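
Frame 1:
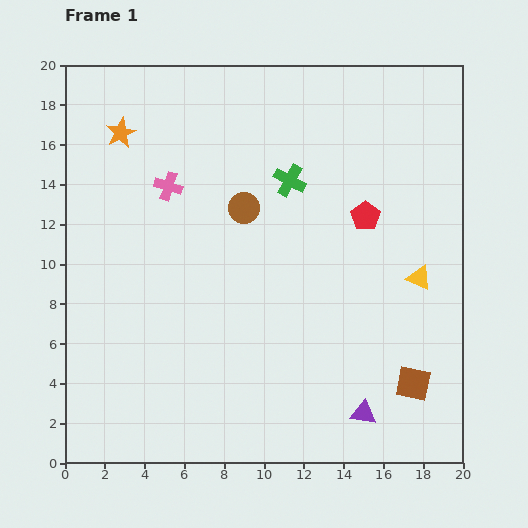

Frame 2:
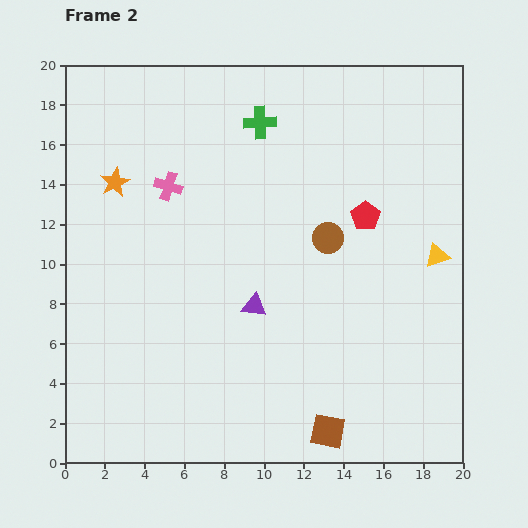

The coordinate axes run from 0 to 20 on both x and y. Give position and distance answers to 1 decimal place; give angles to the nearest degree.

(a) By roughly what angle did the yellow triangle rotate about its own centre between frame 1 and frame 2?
44° counter-clockwise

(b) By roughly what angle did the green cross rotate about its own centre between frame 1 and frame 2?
32° counter-clockwise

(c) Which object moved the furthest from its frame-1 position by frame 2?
the purple triangle

(moved 7.7; next 4.9)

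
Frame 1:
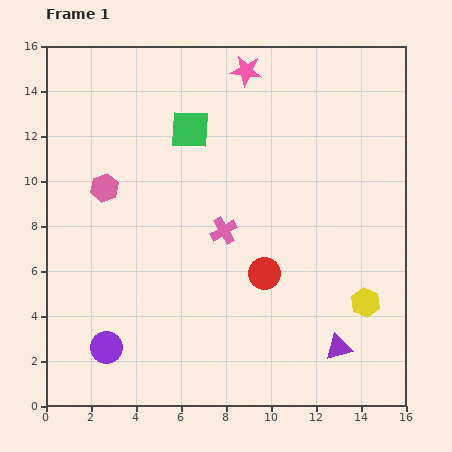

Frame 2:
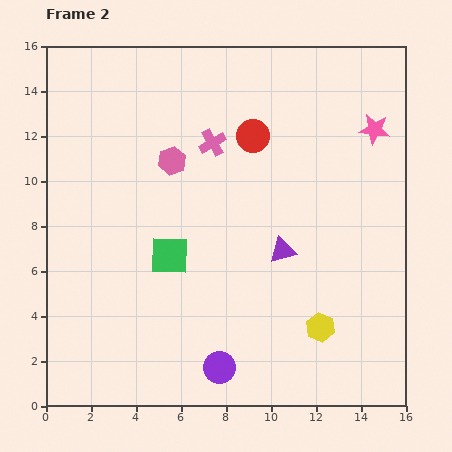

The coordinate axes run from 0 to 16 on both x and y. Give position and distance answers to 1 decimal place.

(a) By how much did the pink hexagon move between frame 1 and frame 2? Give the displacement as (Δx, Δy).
(3.0, 1.2)

The pink hexagon was at (2.6, 9.7) in frame 1 and (5.6, 10.9) in frame 2.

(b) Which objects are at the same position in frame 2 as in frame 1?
none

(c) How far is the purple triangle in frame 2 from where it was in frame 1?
5.0

The purple triangle moved from (13.0, 2.6) to (10.5, 6.9), a distance of √(2.5² + 4.3²) ≈ 5.0.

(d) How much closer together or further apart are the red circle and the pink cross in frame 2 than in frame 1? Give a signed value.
-0.8

Distance in frame 1: 2.6. Distance in frame 2: 1.8.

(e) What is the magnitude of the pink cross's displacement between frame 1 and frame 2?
3.9

The pink cross moved from (7.9, 7.8) to (7.4, 11.7), a distance of √(0.5² + 3.9²) ≈ 3.9.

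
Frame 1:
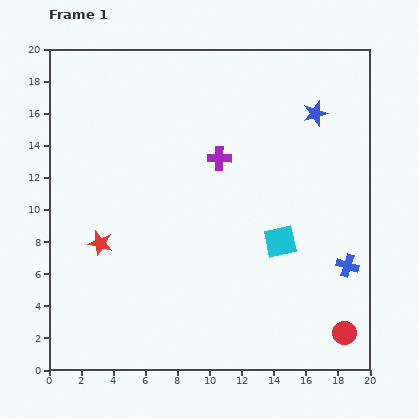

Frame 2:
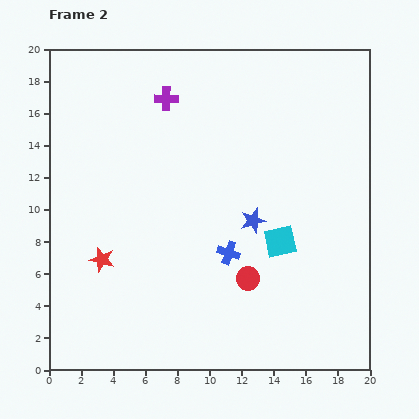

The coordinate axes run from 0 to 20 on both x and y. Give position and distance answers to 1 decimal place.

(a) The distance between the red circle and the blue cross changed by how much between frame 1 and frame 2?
-2.2

Distance in frame 1: 4.2. Distance in frame 2: 2.0.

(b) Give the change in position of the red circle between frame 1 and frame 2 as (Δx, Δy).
(-6.0, 3.4)

The red circle was at (18.4, 2.3) in frame 1 and (12.4, 5.7) in frame 2.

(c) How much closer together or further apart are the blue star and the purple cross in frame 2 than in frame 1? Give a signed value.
+2.7

Distance in frame 1: 6.6. Distance in frame 2: 9.3.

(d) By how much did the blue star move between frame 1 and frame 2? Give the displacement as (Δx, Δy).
(-3.9, -6.7)

The blue star was at (16.6, 16.0) in frame 1 and (12.7, 9.3) in frame 2.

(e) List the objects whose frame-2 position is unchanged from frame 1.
the cyan square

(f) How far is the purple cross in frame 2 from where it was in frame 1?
5.0

The purple cross moved from (10.6, 13.2) to (7.3, 16.9), a distance of √(3.3² + 3.7²) ≈ 5.0.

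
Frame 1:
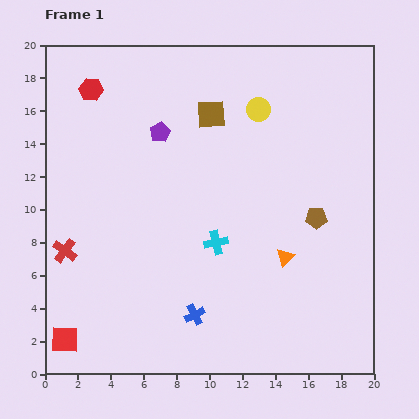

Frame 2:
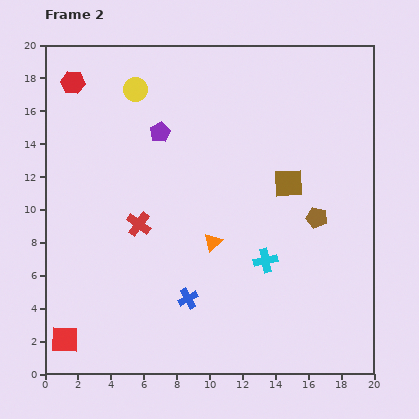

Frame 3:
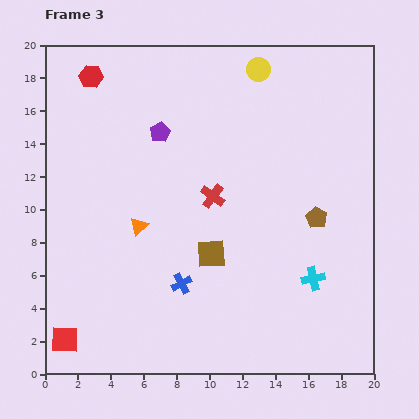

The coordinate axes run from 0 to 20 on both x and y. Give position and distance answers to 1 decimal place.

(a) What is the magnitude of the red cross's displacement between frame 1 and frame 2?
4.8

The red cross moved from (1.2, 7.5) to (5.7, 9.1), a distance of √(4.5² + 1.6²) ≈ 4.8.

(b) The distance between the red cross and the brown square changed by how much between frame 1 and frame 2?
-2.8

Distance in frame 1: 12.2. Distance in frame 2: 9.4.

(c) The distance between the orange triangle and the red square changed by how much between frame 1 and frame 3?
-6.1

Distance in frame 1: 14.3. Distance in frame 3: 8.2.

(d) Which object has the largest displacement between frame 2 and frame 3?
the yellow circle

(moved 7.6; next 6.4)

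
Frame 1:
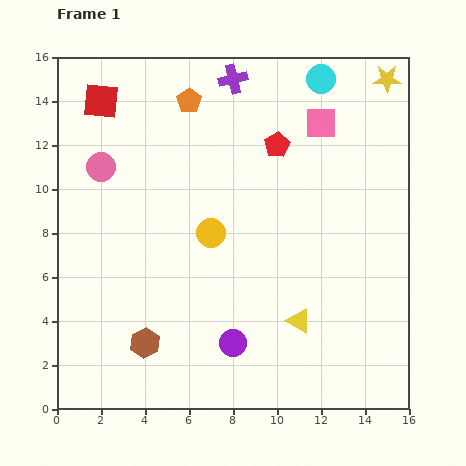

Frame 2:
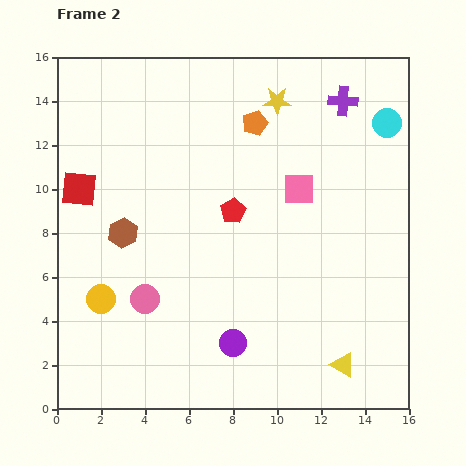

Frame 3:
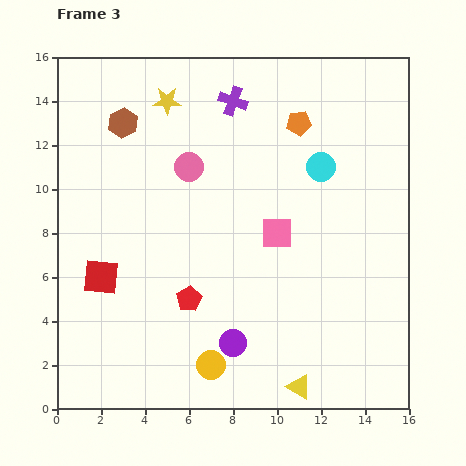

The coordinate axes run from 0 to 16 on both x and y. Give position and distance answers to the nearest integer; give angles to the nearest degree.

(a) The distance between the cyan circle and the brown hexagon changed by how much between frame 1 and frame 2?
-1

Distance in frame 1: 14. Distance in frame 2: 13.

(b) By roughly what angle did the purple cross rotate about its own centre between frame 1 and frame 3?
33° clockwise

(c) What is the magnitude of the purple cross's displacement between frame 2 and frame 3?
5

The purple cross moved from (13, 14) to (8, 14), a distance of √(5² + 0²) ≈ 5.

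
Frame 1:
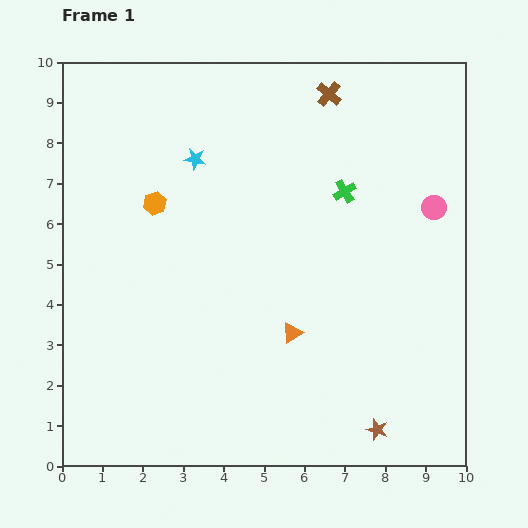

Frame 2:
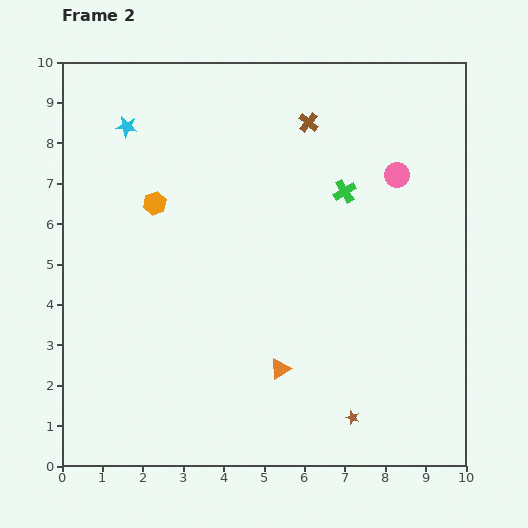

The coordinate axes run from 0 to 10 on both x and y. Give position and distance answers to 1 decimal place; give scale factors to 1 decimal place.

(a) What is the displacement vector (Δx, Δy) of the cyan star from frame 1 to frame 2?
(-1.7, 0.8)

The cyan star was at (3.3, 7.6) in frame 1 and (1.6, 8.4) in frame 2.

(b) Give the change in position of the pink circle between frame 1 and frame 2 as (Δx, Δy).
(-0.9, 0.8)

The pink circle was at (9.2, 6.4) in frame 1 and (8.3, 7.2) in frame 2.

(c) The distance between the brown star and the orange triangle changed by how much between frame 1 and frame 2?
-1.0

Distance in frame 1: 3.2. Distance in frame 2: 2.2.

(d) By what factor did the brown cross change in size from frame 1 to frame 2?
0.8×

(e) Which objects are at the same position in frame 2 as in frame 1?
the orange hexagon, the green cross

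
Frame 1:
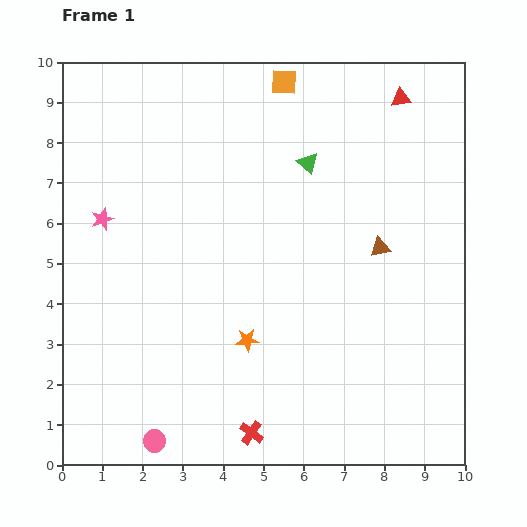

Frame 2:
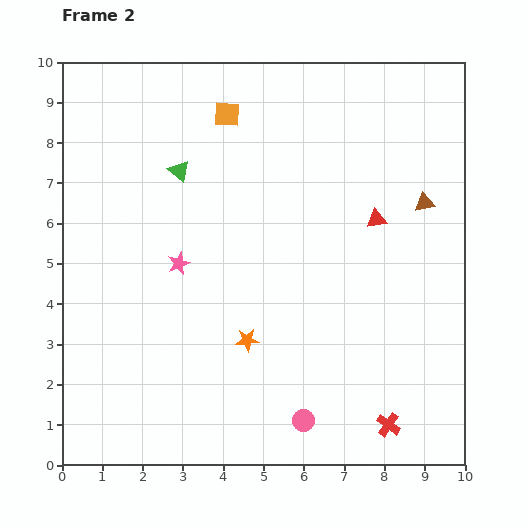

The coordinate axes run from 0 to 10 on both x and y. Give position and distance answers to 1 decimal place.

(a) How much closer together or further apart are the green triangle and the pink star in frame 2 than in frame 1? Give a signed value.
-3.0

Distance in frame 1: 5.3. Distance in frame 2: 2.3.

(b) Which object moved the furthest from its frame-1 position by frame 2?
the pink circle

(moved 3.7; next 3.4)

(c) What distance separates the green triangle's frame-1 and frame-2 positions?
3.2

The green triangle moved from (6.1, 7.5) to (2.9, 7.3), a distance of √(3.2² + 0.2²) ≈ 3.2.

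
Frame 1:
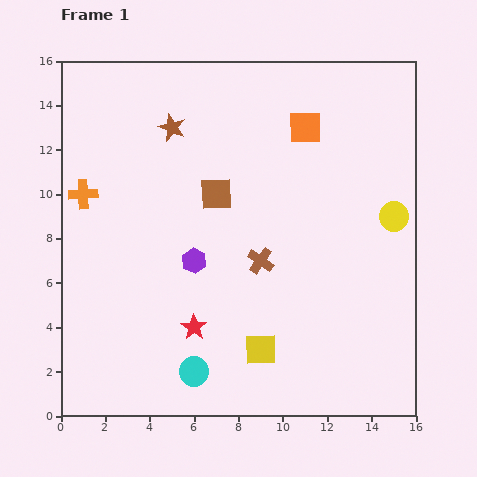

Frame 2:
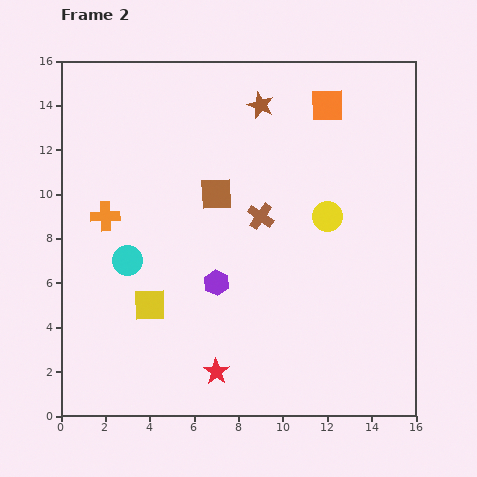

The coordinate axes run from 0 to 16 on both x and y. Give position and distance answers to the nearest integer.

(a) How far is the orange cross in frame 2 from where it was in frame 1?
1

The orange cross moved from (1, 10) to (2, 9), a distance of √(1² + 1²) ≈ 1.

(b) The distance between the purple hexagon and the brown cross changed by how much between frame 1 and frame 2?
+1

Distance in frame 1: 3. Distance in frame 2: 4.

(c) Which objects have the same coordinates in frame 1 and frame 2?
the brown square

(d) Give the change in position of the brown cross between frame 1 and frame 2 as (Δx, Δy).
(0, 2)

The brown cross was at (9, 7) in frame 1 and (9, 9) in frame 2.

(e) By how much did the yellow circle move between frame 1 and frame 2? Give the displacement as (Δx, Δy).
(-3, 0)

The yellow circle was at (15, 9) in frame 1 and (12, 9) in frame 2.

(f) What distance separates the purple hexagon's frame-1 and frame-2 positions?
1

The purple hexagon moved from (6, 7) to (7, 6), a distance of √(1² + 1²) ≈ 1.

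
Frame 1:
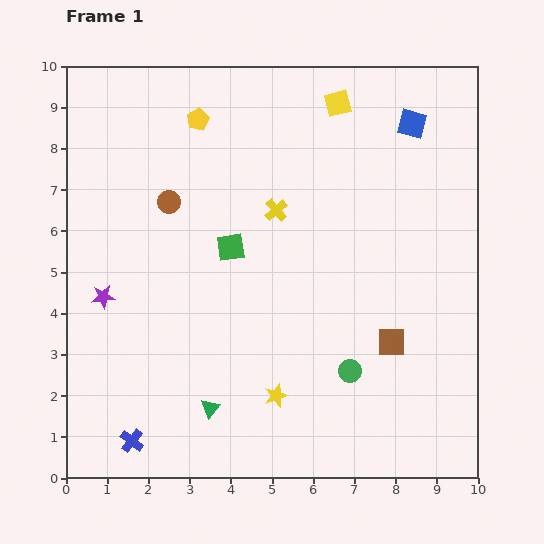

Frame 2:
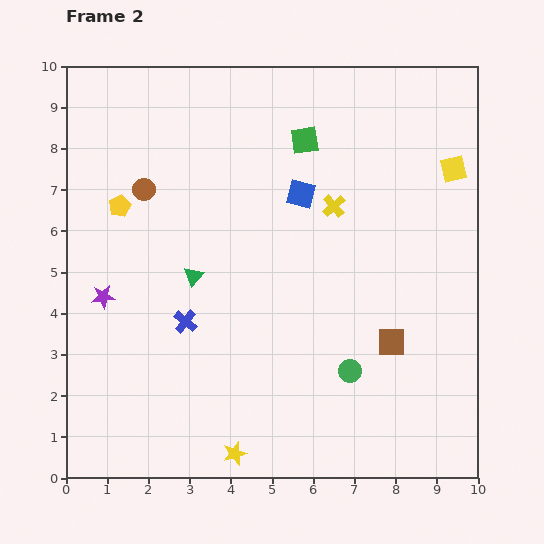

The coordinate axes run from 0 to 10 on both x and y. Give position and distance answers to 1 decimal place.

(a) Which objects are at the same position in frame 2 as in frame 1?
the green circle, the purple star, the brown square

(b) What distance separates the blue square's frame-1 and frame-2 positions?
3.2

The blue square moved from (8.4, 8.6) to (5.7, 6.9), a distance of √(2.7² + 1.7²) ≈ 3.2.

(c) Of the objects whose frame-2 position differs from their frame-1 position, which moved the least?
the brown circle

(moved 0.7)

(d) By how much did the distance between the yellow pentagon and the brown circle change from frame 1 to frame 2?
-1.4

Distance in frame 1: 2.1. Distance in frame 2: 0.7.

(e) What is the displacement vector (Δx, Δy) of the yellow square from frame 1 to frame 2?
(2.8, -1.6)

The yellow square was at (6.6, 9.1) in frame 1 and (9.4, 7.5) in frame 2.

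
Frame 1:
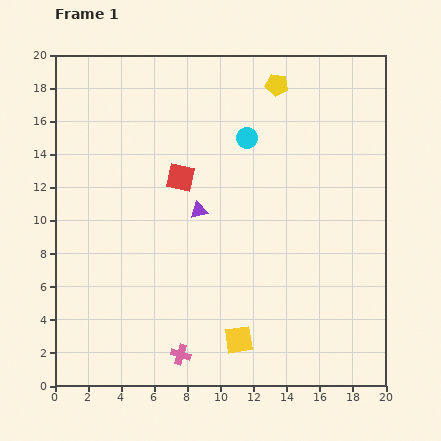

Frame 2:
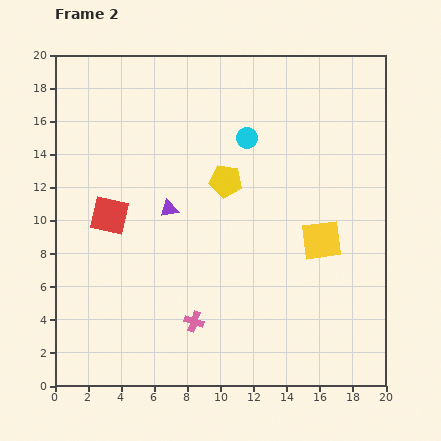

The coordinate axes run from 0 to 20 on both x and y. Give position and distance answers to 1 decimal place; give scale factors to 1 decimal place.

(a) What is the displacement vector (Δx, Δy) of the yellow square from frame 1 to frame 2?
(5.0, 6.0)

The yellow square was at (11.1, 2.8) in frame 1 and (16.1, 8.8) in frame 2.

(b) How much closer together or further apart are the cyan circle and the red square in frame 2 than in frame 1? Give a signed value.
+4.8

Distance in frame 1: 4.7. Distance in frame 2: 9.5.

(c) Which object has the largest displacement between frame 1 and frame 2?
the yellow square

(moved 7.8; next 6.6)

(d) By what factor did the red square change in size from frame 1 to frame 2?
1.4×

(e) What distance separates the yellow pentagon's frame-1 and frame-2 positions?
6.6

The yellow pentagon moved from (13.4, 18.2) to (10.3, 12.4), a distance of √(3.1² + 5.8²) ≈ 6.6.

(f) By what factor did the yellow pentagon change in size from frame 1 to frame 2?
1.5×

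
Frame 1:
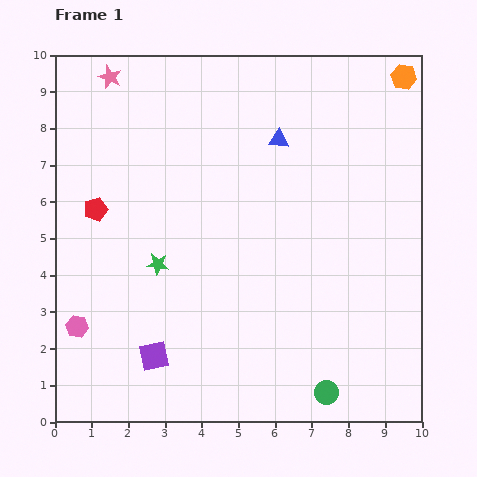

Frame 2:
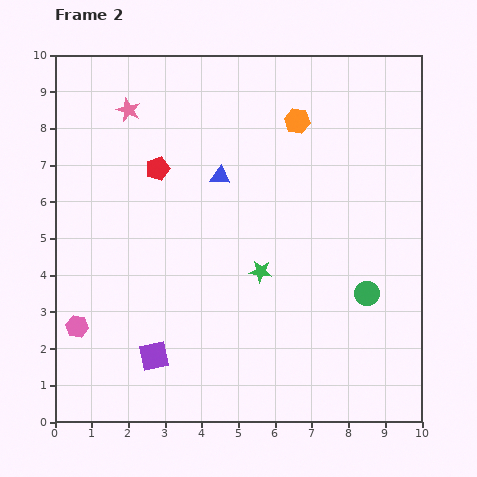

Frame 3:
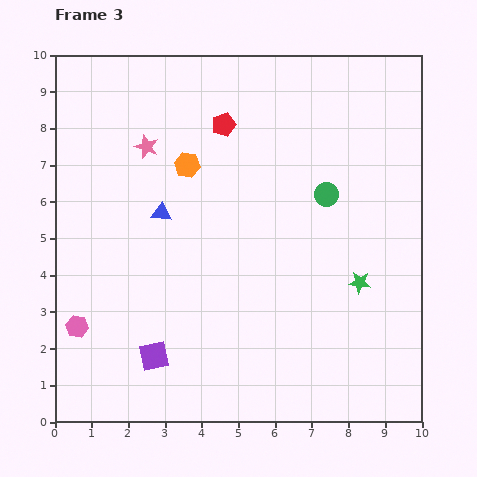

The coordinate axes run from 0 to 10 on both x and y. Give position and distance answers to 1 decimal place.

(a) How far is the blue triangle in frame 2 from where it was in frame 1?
1.9

The blue triangle moved from (6.1, 7.7) to (4.5, 6.7), a distance of √(1.6² + 1.0²) ≈ 1.9.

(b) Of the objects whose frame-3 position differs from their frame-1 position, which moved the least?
the pink star

(moved 2.1)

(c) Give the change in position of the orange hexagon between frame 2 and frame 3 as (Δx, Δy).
(-3.0, -1.2)

The orange hexagon was at (6.6, 8.2) in frame 2 and (3.6, 7.0) in frame 3.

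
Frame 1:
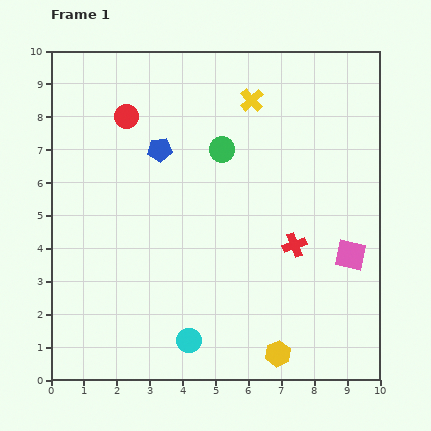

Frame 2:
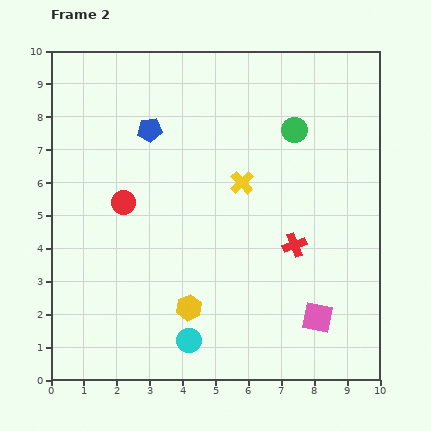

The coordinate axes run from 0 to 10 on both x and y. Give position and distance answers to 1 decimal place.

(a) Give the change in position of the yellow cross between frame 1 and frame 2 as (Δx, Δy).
(-0.3, -2.5)

The yellow cross was at (6.1, 8.5) in frame 1 and (5.8, 6.0) in frame 2.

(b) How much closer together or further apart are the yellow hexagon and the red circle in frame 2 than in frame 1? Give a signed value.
-4.7

Distance in frame 1: 8.5. Distance in frame 2: 3.8.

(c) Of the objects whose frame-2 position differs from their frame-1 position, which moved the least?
the blue pentagon

(moved 0.7)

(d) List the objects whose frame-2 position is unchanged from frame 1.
the red cross, the cyan circle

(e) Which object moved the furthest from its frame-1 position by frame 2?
the yellow hexagon

(moved 3.0; next 2.6)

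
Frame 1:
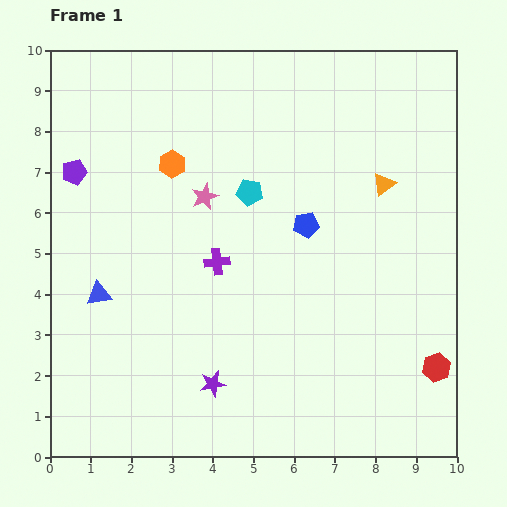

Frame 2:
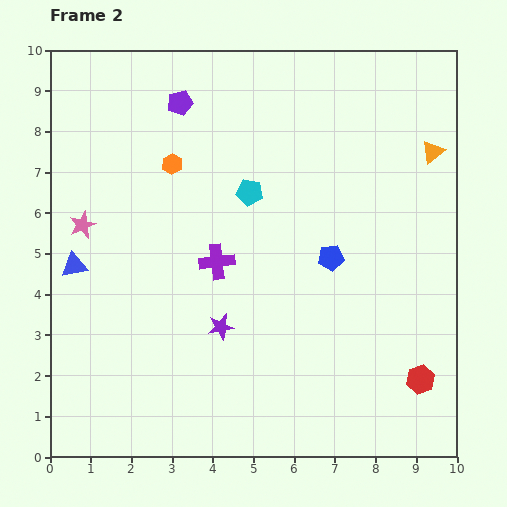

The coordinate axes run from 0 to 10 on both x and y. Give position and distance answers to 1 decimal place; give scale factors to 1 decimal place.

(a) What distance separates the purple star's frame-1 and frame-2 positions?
1.4

The purple star moved from (4.0, 1.8) to (4.2, 3.2), a distance of √(0.2² + 1.4²) ≈ 1.4.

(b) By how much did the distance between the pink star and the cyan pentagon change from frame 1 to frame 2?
+3.1

Distance in frame 1: 1.1. Distance in frame 2: 4.2.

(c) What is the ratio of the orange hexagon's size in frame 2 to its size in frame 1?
0.7×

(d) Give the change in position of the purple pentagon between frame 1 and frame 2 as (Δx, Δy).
(2.6, 1.7)

The purple pentagon was at (0.6, 7.0) in frame 1 and (3.2, 8.7) in frame 2.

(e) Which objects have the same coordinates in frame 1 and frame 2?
the purple cross, the orange hexagon, the cyan pentagon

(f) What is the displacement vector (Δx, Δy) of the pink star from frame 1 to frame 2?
(-3.0, -0.7)

The pink star was at (3.8, 6.4) in frame 1 and (0.8, 5.7) in frame 2.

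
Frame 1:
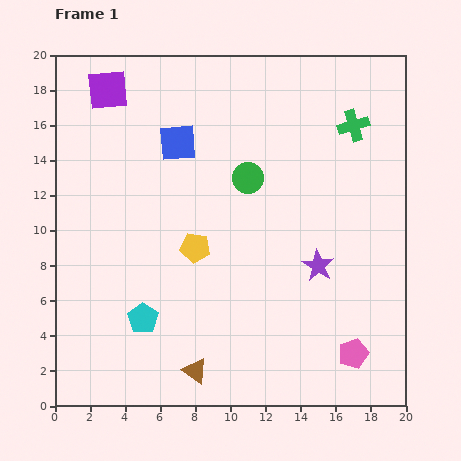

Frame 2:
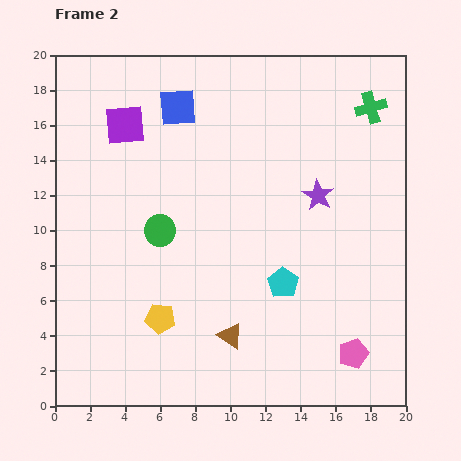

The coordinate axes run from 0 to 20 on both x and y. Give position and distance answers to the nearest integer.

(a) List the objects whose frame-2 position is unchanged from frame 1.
the pink pentagon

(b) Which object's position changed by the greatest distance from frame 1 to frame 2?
the cyan pentagon

(moved 8; next 6)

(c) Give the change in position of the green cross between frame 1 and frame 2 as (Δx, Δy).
(1, 1)

The green cross was at (17, 16) in frame 1 and (18, 17) in frame 2.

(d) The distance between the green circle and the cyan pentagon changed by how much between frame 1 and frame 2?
-2

Distance in frame 1: 10. Distance in frame 2: 8.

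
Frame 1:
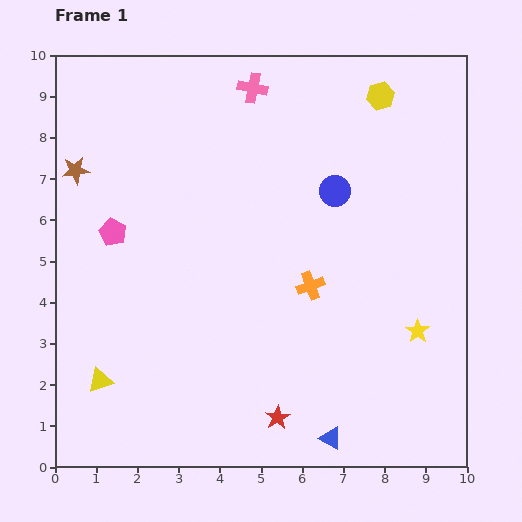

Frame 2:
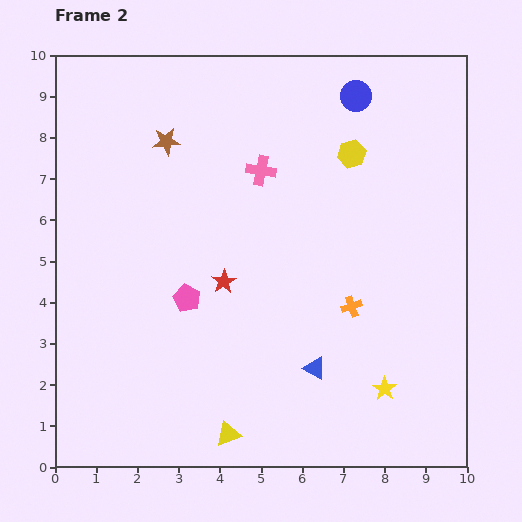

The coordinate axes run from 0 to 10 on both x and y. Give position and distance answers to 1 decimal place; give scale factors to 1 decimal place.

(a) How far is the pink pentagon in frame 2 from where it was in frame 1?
2.4

The pink pentagon moved from (1.4, 5.7) to (3.2, 4.1), a distance of √(1.8² + 1.6²) ≈ 2.4.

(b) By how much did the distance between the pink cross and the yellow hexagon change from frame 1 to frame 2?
-0.9

Distance in frame 1: 3.1. Distance in frame 2: 2.2.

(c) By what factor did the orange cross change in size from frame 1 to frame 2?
0.7×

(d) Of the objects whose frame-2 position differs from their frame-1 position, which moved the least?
the orange cross

(moved 1.1)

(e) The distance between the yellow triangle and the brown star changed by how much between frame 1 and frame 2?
+2.2

Distance in frame 1: 5.1. Distance in frame 2: 7.3.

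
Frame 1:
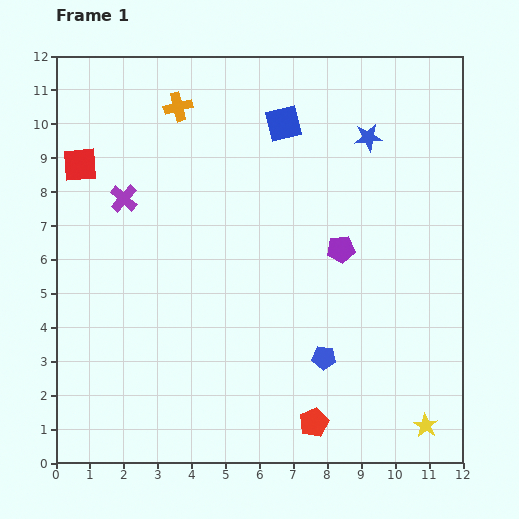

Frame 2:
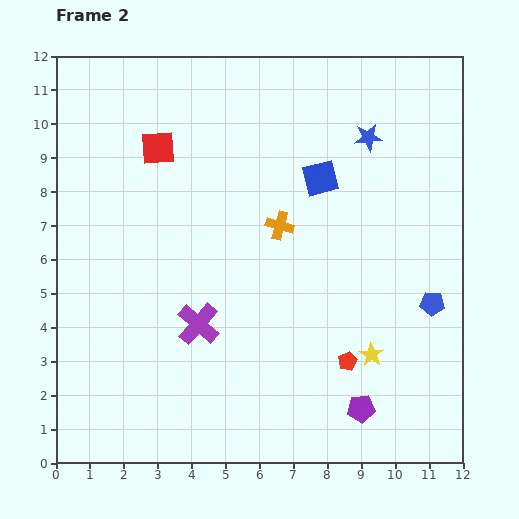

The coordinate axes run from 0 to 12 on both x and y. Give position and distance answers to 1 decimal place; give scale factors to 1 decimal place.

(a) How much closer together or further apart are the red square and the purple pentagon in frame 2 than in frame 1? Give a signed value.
+1.7

Distance in frame 1: 8.1. Distance in frame 2: 9.8.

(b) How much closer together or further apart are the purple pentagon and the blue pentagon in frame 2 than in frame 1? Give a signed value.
+0.5

Distance in frame 1: 3.2. Distance in frame 2: 3.7.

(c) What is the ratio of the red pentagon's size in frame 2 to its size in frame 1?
0.6×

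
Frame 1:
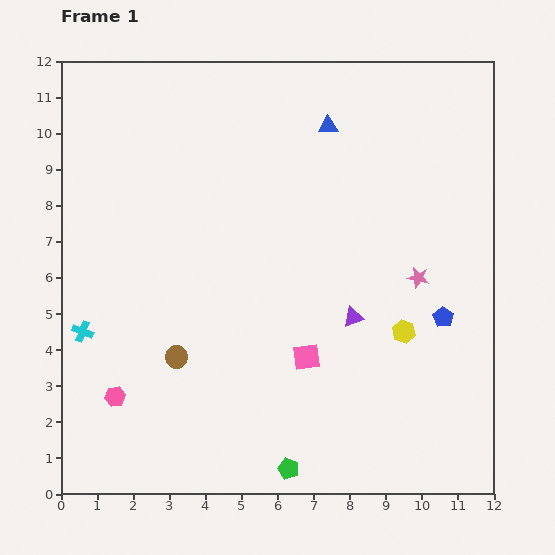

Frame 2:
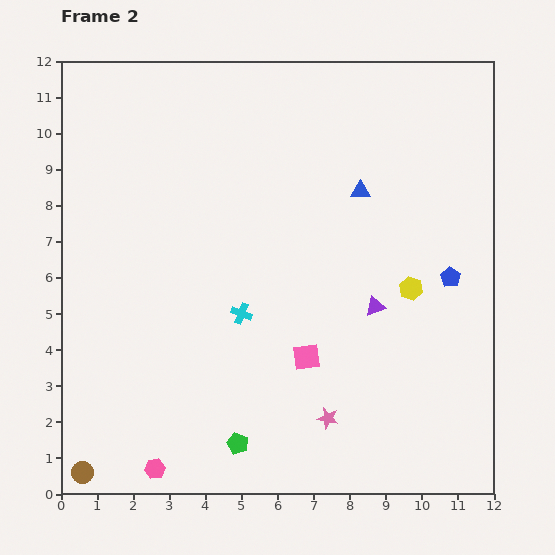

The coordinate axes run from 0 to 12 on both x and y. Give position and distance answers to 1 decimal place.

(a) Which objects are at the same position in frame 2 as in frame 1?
the pink square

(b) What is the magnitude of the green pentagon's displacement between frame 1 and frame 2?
1.6

The green pentagon moved from (6.3, 0.7) to (4.9, 1.4), a distance of √(1.4² + 0.7²) ≈ 1.6.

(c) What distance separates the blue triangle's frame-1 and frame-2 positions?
2.0

The blue triangle moved from (7.4, 10.2) to (8.3, 8.4), a distance of √(0.9² + 1.8²) ≈ 2.0.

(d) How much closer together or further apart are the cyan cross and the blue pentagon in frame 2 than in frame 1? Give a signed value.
-4.1

Distance in frame 1: 10.0. Distance in frame 2: 5.9.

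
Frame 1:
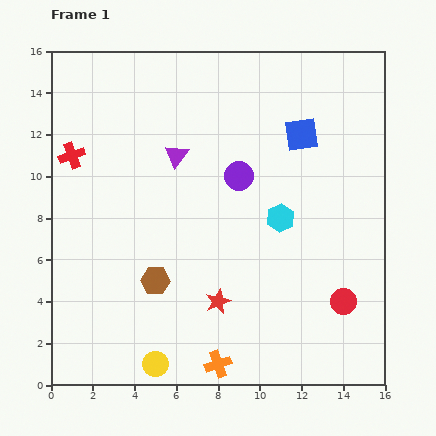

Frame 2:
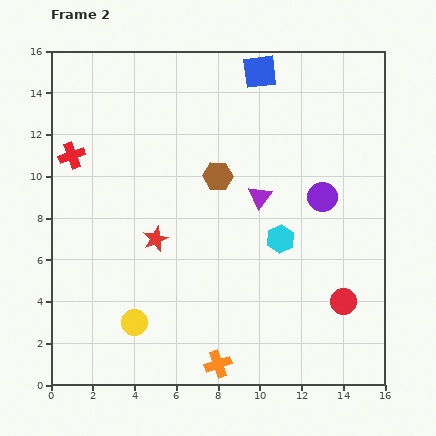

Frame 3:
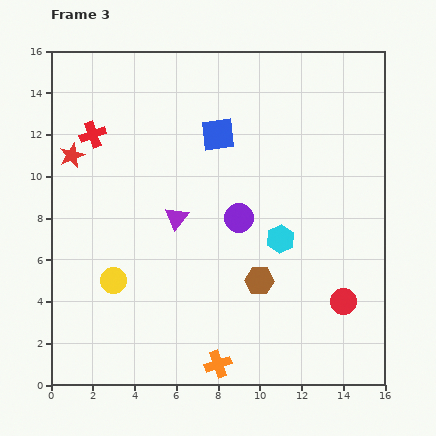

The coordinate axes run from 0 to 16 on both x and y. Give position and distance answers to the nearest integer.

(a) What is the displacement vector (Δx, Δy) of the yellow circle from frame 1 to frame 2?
(-1, 2)

The yellow circle was at (5, 1) in frame 1 and (4, 3) in frame 2.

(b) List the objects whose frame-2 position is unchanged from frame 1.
the red circle, the red cross, the orange cross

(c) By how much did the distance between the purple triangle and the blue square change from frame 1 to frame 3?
-2

Distance in frame 1: 6. Distance in frame 3: 4.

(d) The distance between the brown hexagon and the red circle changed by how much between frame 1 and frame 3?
-5

Distance in frame 1: 9. Distance in frame 3: 4.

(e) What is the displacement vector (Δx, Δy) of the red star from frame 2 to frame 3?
(-4, 4)

The red star was at (5, 7) in frame 2 and (1, 11) in frame 3.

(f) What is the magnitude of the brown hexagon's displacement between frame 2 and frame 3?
5

The brown hexagon moved from (8, 10) to (10, 5), a distance of √(2² + 5²) ≈ 5.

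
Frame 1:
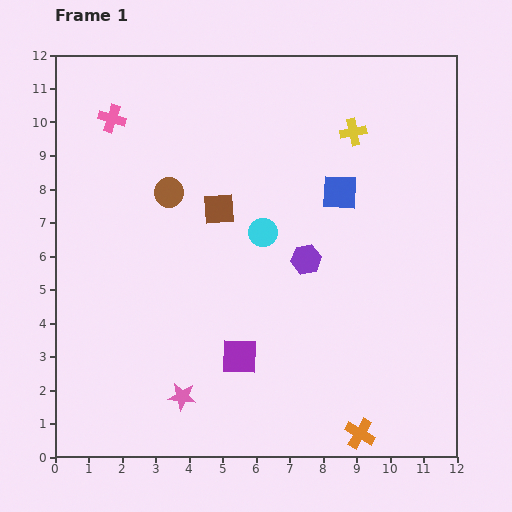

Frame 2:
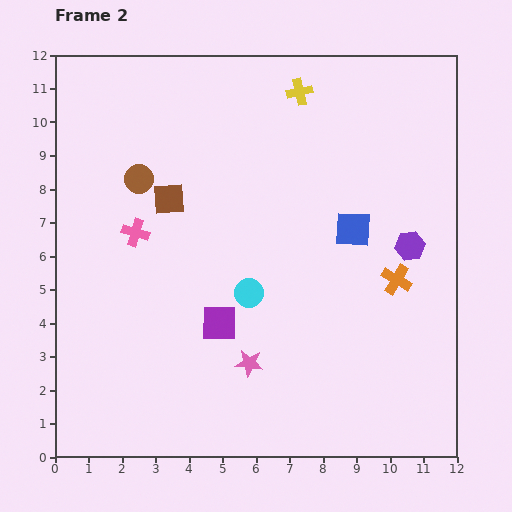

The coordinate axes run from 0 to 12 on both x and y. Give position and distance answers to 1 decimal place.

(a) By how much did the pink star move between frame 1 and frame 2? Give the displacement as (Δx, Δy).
(2.0, 1.0)

The pink star was at (3.8, 1.8) in frame 1 and (5.8, 2.8) in frame 2.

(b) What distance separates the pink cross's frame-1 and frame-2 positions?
3.5

The pink cross moved from (1.7, 10.1) to (2.4, 6.7), a distance of √(0.7² + 3.4²) ≈ 3.5.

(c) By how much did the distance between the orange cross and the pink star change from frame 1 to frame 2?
-0.3

Distance in frame 1: 5.4. Distance in frame 2: 5.1.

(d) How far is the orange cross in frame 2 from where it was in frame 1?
4.7

The orange cross moved from (9.1, 0.7) to (10.2, 5.3), a distance of √(1.1² + 4.6²) ≈ 4.7.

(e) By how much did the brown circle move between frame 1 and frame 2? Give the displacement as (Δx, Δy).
(-0.9, 0.4)

The brown circle was at (3.4, 7.9) in frame 1 and (2.5, 8.3) in frame 2.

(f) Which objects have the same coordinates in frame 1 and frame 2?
none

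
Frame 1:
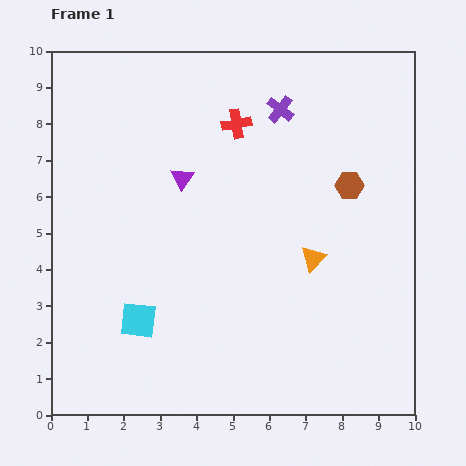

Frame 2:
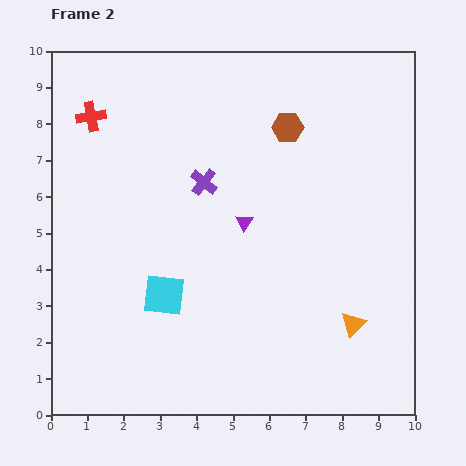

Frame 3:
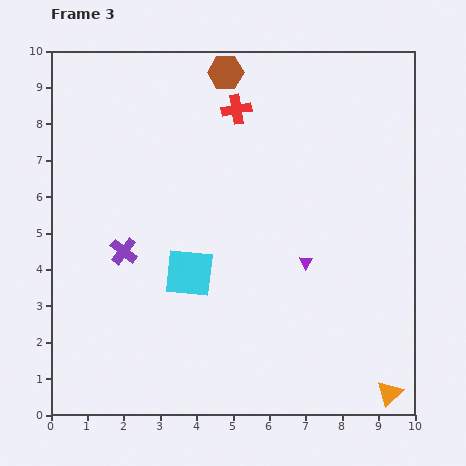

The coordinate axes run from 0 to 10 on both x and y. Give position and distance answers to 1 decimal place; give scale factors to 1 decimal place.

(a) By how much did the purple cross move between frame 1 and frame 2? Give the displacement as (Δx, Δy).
(-2.1, -2.0)

The purple cross was at (6.3, 8.4) in frame 1 and (4.2, 6.4) in frame 2.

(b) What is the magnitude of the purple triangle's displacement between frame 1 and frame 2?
2.1

The purple triangle moved from (3.6, 6.5) to (5.3, 5.3), a distance of √(1.7² + 1.2²) ≈ 2.1.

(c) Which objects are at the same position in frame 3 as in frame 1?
none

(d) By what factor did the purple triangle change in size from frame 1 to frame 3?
0.6×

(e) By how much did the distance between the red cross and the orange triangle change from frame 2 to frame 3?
-0.3

Distance in frame 2: 9.2. Distance in frame 3: 8.9.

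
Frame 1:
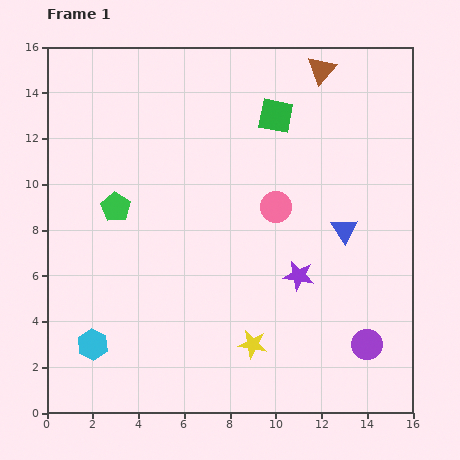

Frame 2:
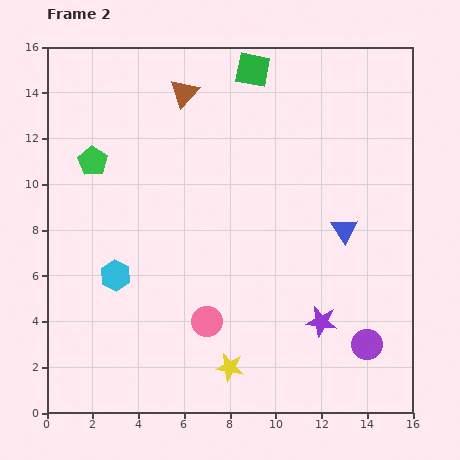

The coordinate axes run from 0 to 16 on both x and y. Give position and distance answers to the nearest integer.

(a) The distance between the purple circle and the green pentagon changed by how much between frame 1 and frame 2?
+1

Distance in frame 1: 13. Distance in frame 2: 14.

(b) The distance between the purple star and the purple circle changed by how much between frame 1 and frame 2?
-2

Distance in frame 1: 4. Distance in frame 2: 2.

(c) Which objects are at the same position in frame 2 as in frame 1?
the blue triangle, the purple circle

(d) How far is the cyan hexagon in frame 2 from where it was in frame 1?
3

The cyan hexagon moved from (2, 3) to (3, 6), a distance of √(1² + 3²) ≈ 3.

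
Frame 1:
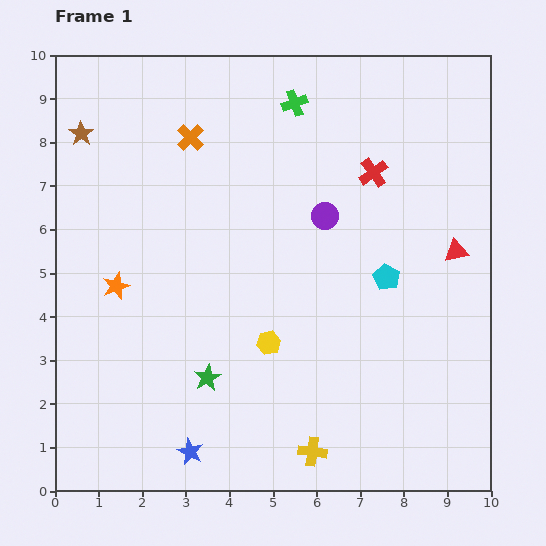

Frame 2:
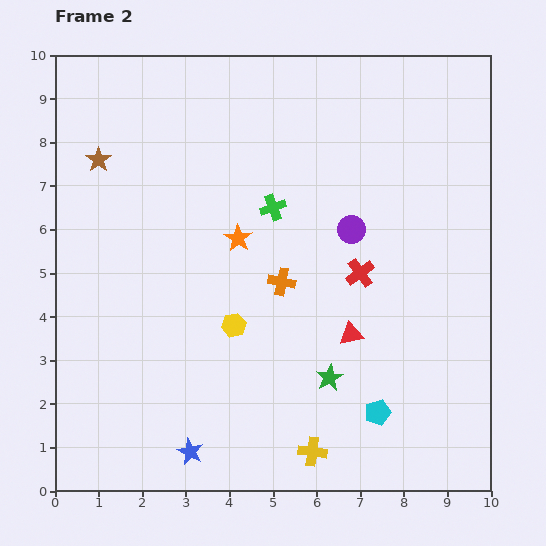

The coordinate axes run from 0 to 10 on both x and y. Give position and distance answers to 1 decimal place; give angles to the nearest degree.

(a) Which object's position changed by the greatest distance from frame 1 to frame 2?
the orange cross

(moved 3.9; next 3.1)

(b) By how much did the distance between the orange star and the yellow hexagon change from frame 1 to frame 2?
-1.7

Distance in frame 1: 3.7. Distance in frame 2: 2.0.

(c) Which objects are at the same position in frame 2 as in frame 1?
the yellow cross, the blue star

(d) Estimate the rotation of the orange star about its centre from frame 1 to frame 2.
17° counter-clockwise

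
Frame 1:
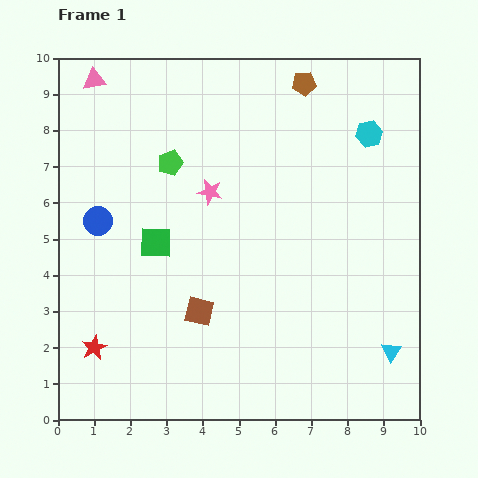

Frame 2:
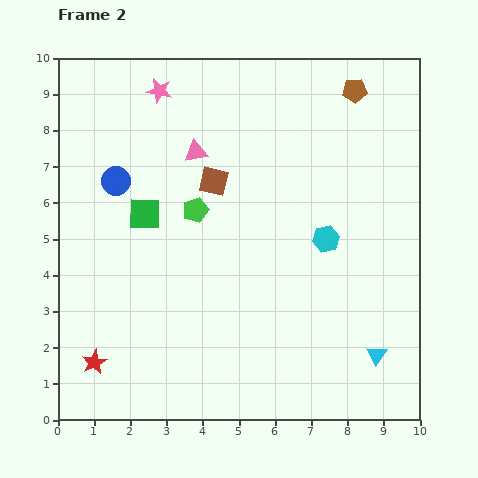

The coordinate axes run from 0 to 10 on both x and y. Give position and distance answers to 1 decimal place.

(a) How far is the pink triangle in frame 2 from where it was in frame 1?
3.4

The pink triangle moved from (1.0, 9.4) to (3.8, 7.4), a distance of √(2.8² + 2.0²) ≈ 3.4.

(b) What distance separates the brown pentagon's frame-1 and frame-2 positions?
1.4

The brown pentagon moved from (6.8, 9.3) to (8.2, 9.1), a distance of √(1.4² + 0.2²) ≈ 1.4.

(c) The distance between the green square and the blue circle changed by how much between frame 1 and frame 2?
-0.5

Distance in frame 1: 1.7. Distance in frame 2: 1.2.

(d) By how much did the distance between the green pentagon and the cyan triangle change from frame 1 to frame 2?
-1.6

Distance in frame 1: 8.0. Distance in frame 2: 6.4.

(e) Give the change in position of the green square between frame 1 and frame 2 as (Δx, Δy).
(-0.3, 0.8)

The green square was at (2.7, 4.9) in frame 1 and (2.4, 5.7) in frame 2.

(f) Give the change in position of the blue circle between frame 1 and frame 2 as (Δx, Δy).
(0.5, 1.1)

The blue circle was at (1.1, 5.5) in frame 1 and (1.6, 6.6) in frame 2.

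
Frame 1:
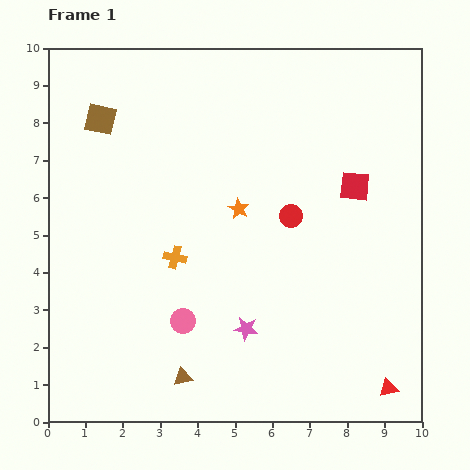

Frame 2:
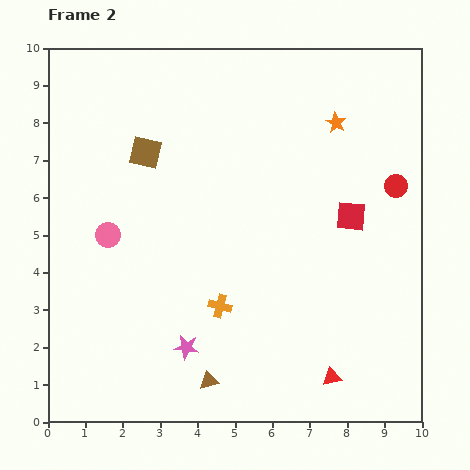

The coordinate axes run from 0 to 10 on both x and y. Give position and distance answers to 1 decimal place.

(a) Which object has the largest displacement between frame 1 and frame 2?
the orange star

(moved 3.5; next 3.0)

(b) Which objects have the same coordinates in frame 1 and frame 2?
none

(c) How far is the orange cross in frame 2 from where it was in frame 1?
1.8

The orange cross moved from (3.4, 4.4) to (4.6, 3.1), a distance of √(1.2² + 1.3²) ≈ 1.8.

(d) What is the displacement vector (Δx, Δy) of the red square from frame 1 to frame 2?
(-0.1, -0.8)

The red square was at (8.2, 6.3) in frame 1 and (8.1, 5.5) in frame 2.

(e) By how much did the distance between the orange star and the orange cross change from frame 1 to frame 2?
+3.7

Distance in frame 1: 2.1. Distance in frame 2: 5.8.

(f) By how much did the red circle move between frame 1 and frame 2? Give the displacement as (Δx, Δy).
(2.8, 0.8)

The red circle was at (6.5, 5.5) in frame 1 and (9.3, 6.3) in frame 2.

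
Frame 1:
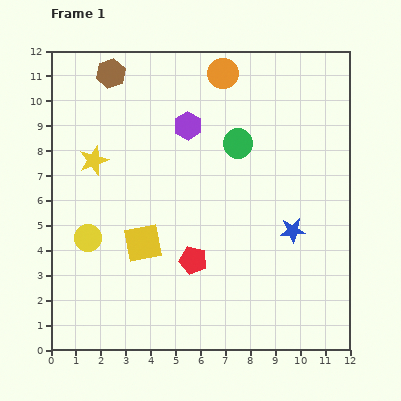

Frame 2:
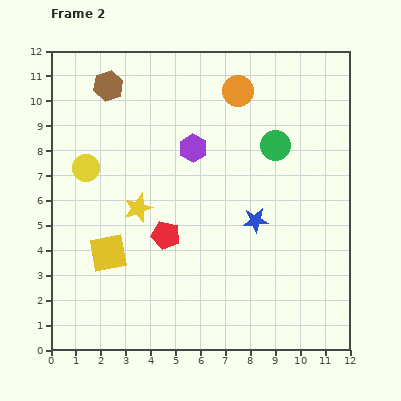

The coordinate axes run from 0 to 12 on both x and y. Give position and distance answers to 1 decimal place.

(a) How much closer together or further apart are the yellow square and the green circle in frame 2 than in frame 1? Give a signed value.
+2.5

Distance in frame 1: 5.5. Distance in frame 2: 8.0.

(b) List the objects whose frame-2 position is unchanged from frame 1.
none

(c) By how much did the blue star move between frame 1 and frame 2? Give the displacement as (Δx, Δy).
(-1.5, 0.4)

The blue star was at (9.7, 4.8) in frame 1 and (8.2, 5.2) in frame 2.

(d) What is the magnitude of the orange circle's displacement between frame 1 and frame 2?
0.9

The orange circle moved from (6.9, 11.1) to (7.5, 10.4), a distance of √(0.6² + 0.7²) ≈ 0.9.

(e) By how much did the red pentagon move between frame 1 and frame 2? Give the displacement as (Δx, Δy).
(-1.1, 1.0)

The red pentagon was at (5.7, 3.6) in frame 1 and (4.6, 4.6) in frame 2.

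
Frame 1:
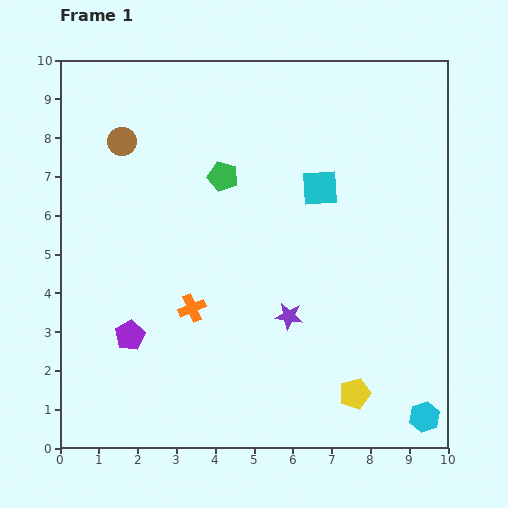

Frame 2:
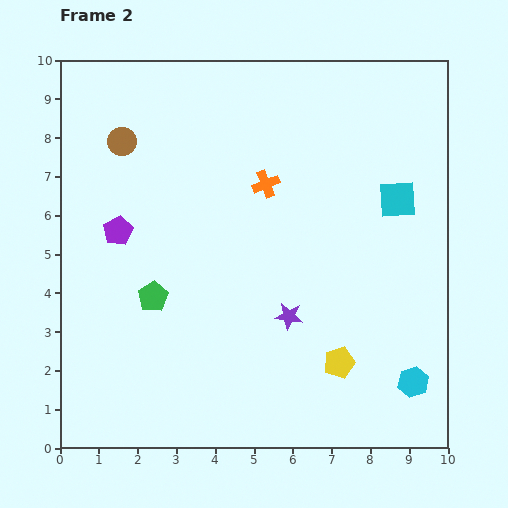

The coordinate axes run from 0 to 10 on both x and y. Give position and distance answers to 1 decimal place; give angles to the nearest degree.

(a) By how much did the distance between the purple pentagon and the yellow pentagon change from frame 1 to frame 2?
+0.6

Distance in frame 1: 6.0. Distance in frame 2: 6.6.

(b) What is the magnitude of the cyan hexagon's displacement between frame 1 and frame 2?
0.9

The cyan hexagon moved from (9.4, 0.8) to (9.1, 1.7), a distance of √(0.3² + 0.9²) ≈ 0.9.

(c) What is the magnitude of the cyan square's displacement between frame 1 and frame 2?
2.0

The cyan square moved from (6.7, 6.7) to (8.7, 6.4), a distance of √(2.0² + 0.3²) ≈ 2.0.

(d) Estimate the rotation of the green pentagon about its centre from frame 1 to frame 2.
25° clockwise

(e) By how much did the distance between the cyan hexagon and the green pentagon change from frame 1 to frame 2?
-1.0

Distance in frame 1: 8.1. Distance in frame 2: 7.1.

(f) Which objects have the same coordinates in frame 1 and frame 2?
the purple star, the brown circle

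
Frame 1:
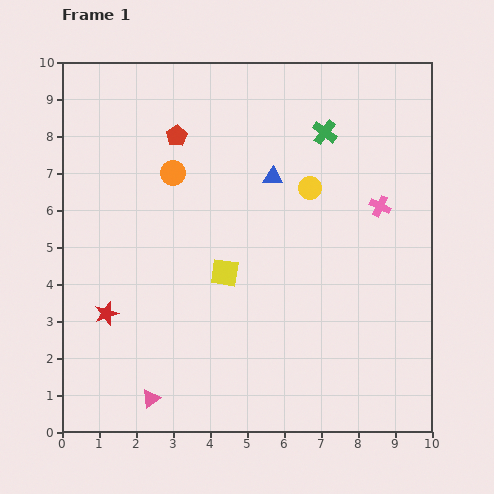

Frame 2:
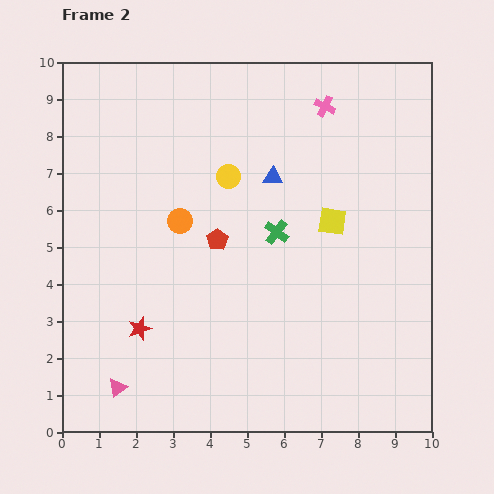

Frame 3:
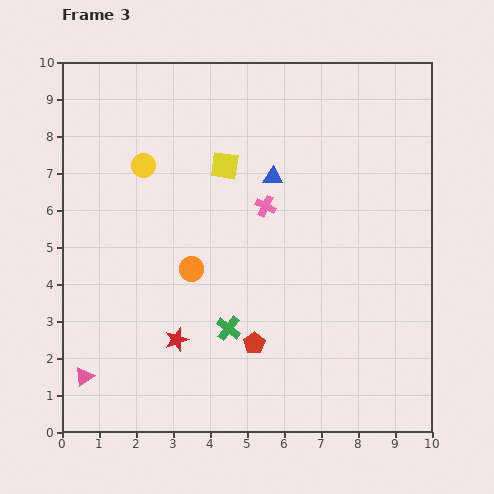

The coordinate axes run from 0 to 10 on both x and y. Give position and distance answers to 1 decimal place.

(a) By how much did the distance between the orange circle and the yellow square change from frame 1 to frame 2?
+1.1

Distance in frame 1: 3.0. Distance in frame 2: 4.1.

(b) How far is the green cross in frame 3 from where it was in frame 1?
5.9

The green cross moved from (7.1, 8.1) to (4.5, 2.8), a distance of √(2.6² + 5.3²) ≈ 5.9.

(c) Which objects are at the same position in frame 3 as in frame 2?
the blue triangle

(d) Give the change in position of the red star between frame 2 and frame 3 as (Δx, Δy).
(1.0, -0.3)

The red star was at (2.1, 2.8) in frame 2 and (3.1, 2.5) in frame 3.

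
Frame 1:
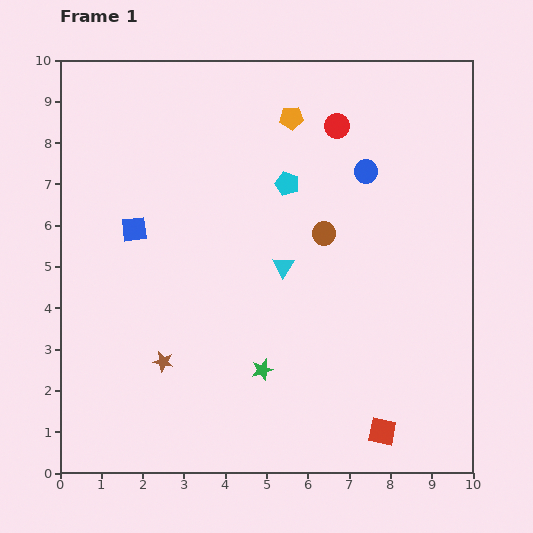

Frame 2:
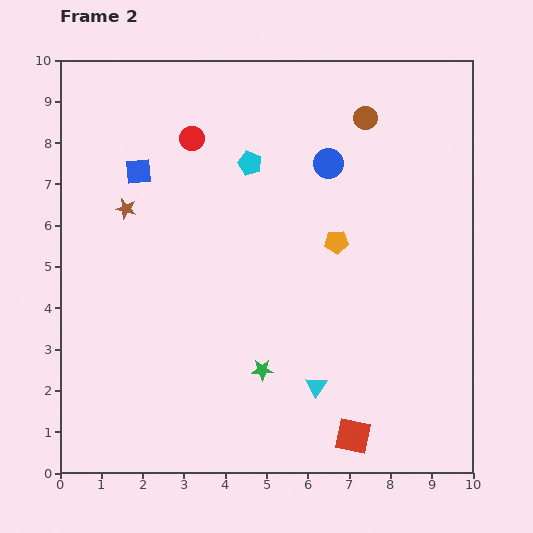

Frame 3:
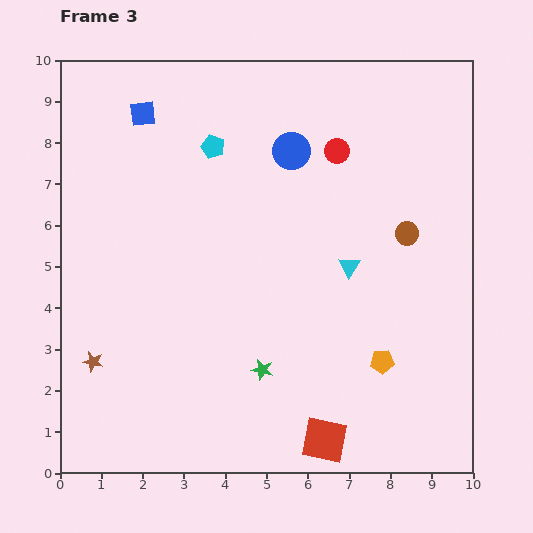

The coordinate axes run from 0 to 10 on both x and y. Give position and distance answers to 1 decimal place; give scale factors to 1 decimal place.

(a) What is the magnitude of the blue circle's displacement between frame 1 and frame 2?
0.9

The blue circle moved from (7.4, 7.3) to (6.5, 7.5), a distance of √(0.9² + 0.2²) ≈ 0.9.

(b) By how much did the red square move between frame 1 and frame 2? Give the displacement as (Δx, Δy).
(-0.7, -0.1)

The red square was at (7.8, 1.0) in frame 1 and (7.1, 0.9) in frame 2.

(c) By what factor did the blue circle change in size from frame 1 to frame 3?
1.6×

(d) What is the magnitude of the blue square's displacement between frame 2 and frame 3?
1.4

The blue square moved from (1.9, 7.3) to (2.0, 8.7), a distance of √(0.1² + 1.4²) ≈ 1.4.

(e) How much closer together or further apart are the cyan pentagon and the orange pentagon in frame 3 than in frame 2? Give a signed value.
+3.8

Distance in frame 2: 2.8. Distance in frame 3: 6.6.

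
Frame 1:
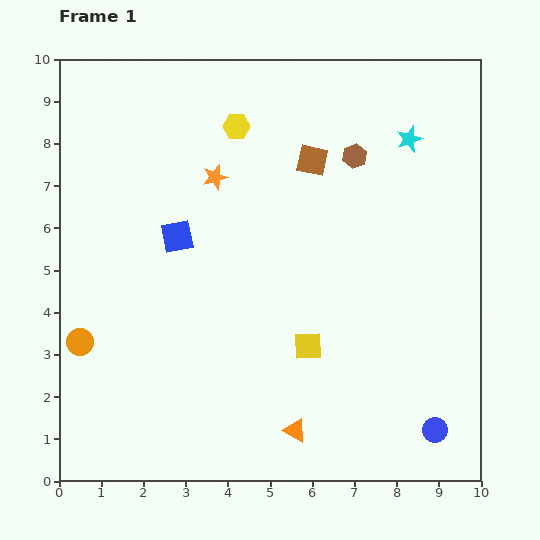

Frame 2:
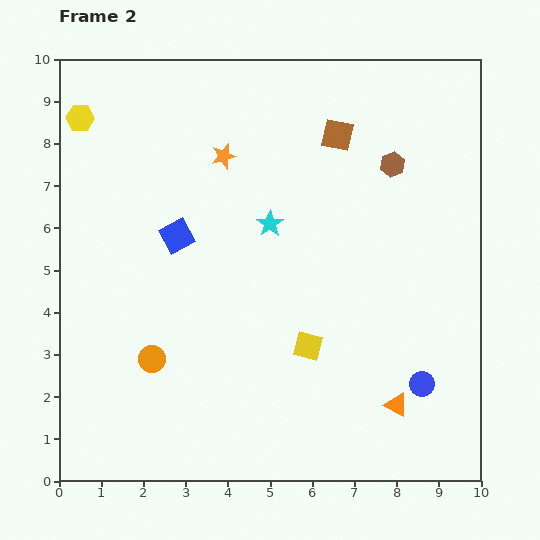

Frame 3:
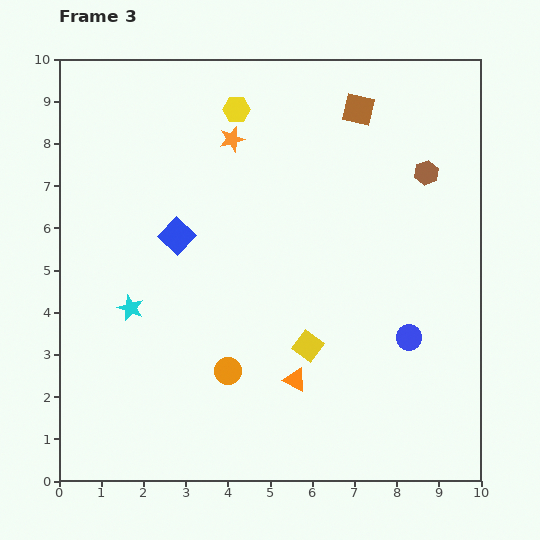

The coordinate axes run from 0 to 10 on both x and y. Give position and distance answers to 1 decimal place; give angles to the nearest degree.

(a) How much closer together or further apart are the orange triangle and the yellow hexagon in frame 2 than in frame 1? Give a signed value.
+2.8

Distance in frame 1: 7.3. Distance in frame 2: 10.1.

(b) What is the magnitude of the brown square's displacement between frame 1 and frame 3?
1.6

The brown square moved from (6.0, 7.6) to (7.1, 8.8), a distance of √(1.1² + 1.2²) ≈ 1.6.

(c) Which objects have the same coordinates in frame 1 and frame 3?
the blue square, the yellow square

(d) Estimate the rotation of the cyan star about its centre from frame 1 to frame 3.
30° counter-clockwise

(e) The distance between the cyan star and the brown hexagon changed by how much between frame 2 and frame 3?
+4.5

Distance in frame 2: 3.2. Distance in frame 3: 7.7.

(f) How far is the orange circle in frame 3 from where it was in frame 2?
1.8

The orange circle moved from (2.2, 2.9) to (4.0, 2.6), a distance of √(1.8² + 0.3²) ≈ 1.8.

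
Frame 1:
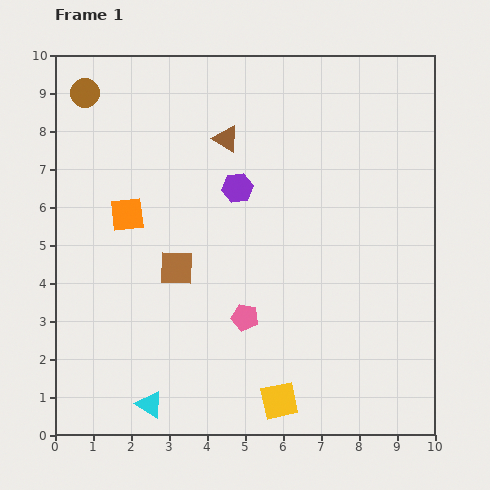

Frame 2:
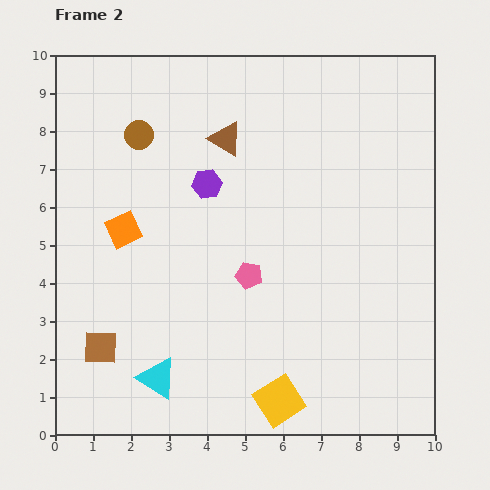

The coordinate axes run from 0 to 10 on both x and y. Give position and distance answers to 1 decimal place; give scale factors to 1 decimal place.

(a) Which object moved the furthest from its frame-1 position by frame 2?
the brown square

(moved 2.9; next 1.8)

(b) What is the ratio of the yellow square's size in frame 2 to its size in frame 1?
1.3×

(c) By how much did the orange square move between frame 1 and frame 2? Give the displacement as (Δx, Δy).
(-0.1, -0.4)

The orange square was at (1.9, 5.8) in frame 1 and (1.8, 5.4) in frame 2.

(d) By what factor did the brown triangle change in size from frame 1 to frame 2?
1.3×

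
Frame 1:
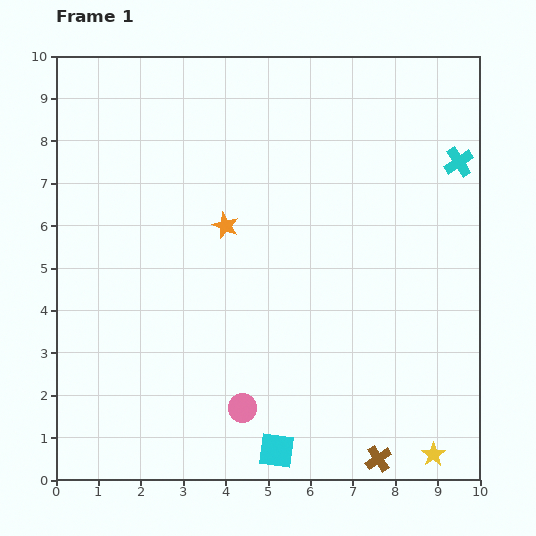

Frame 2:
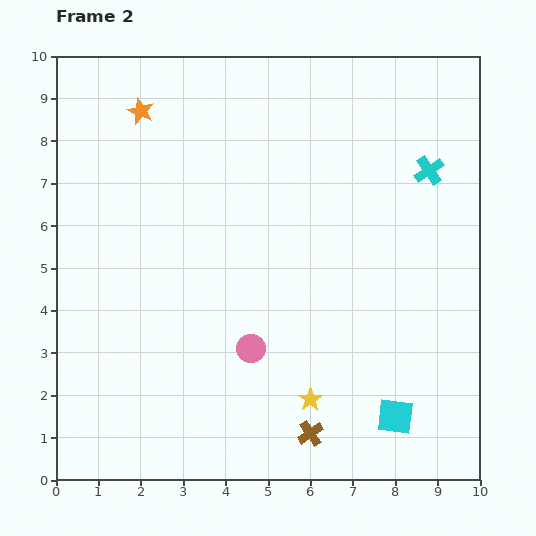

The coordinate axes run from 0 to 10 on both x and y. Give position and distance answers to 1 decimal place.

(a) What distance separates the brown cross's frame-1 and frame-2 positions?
1.7

The brown cross moved from (7.6, 0.5) to (6.0, 1.1), a distance of √(1.6² + 0.6²) ≈ 1.7.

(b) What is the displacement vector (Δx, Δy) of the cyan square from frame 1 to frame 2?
(2.8, 0.8)

The cyan square was at (5.2, 0.7) in frame 1 and (8.0, 1.5) in frame 2.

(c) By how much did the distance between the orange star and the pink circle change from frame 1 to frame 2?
+1.9

Distance in frame 1: 4.3. Distance in frame 2: 6.2.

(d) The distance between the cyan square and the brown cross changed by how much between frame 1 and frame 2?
-0.4

Distance in frame 1: 2.4. Distance in frame 2: 2.0.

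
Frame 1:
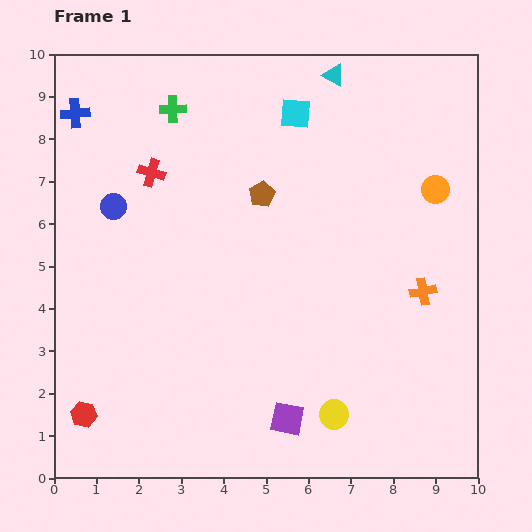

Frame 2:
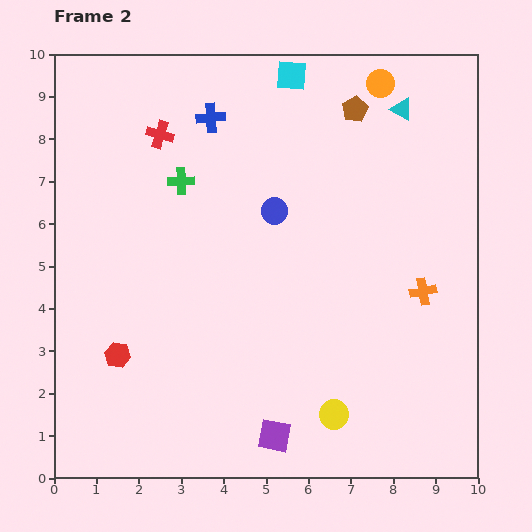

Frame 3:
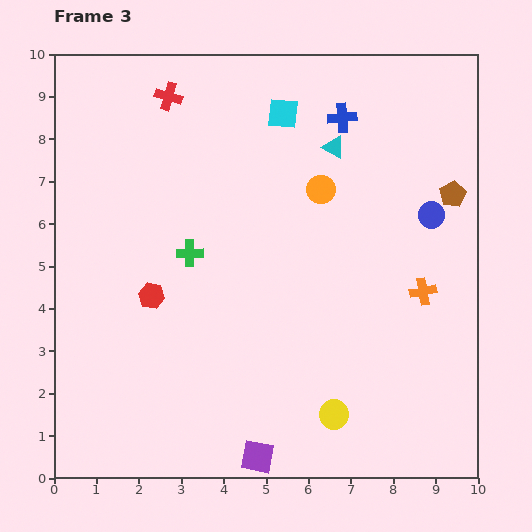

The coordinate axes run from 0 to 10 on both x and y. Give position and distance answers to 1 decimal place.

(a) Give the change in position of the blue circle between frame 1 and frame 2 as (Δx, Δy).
(3.8, -0.1)

The blue circle was at (1.4, 6.4) in frame 1 and (5.2, 6.3) in frame 2.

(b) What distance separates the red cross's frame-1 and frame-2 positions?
0.9

The red cross moved from (2.3, 7.2) to (2.5, 8.1), a distance of √(0.2² + 0.9²) ≈ 0.9.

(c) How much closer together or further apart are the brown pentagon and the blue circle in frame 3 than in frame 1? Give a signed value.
-2.8

Distance in frame 1: 3.5. Distance in frame 3: 0.7.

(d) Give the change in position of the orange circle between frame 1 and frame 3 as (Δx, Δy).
(-2.7, 0.0)

The orange circle was at (9.0, 6.8) in frame 1 and (6.3, 6.8) in frame 3.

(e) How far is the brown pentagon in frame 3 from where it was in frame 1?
4.5

The brown pentagon moved from (4.9, 6.7) to (9.4, 6.7), a distance of √(4.5² + 0.0²) ≈ 4.5.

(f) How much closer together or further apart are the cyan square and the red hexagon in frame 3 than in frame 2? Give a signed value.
-2.5

Distance in frame 2: 7.8. Distance in frame 3: 5.3.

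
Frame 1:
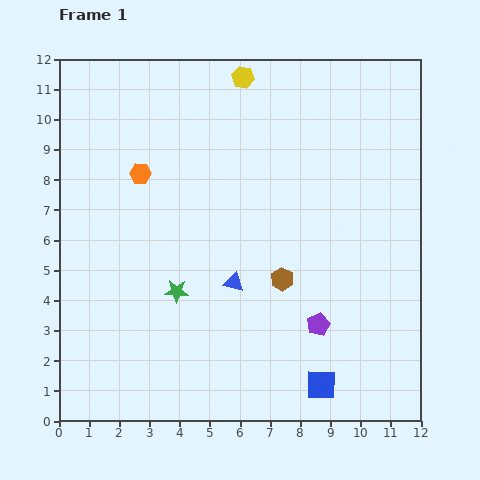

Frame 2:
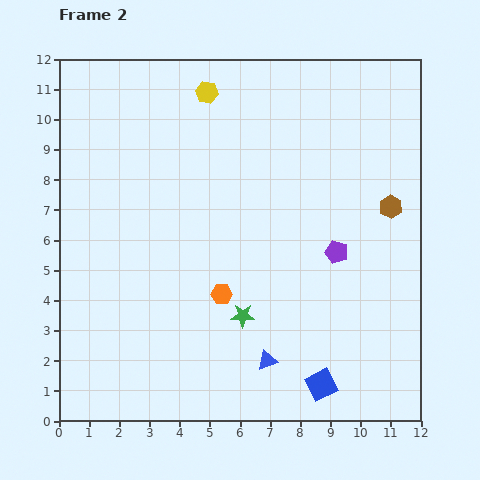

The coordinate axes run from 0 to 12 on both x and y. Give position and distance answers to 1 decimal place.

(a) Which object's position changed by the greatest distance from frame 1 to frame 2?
the orange hexagon

(moved 4.8; next 4.3)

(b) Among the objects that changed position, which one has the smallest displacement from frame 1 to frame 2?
the yellow hexagon

(moved 1.3)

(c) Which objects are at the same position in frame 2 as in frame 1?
the blue square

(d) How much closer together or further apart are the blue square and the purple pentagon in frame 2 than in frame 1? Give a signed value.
+2.4

Distance in frame 1: 2.0. Distance in frame 2: 4.4.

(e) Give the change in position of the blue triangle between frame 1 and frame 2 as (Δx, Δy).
(1.1, -2.6)

The blue triangle was at (5.8, 4.6) in frame 1 and (6.9, 2.0) in frame 2.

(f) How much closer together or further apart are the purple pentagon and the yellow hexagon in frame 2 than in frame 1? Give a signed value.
-1.8

Distance in frame 1: 8.6. Distance in frame 2: 6.8.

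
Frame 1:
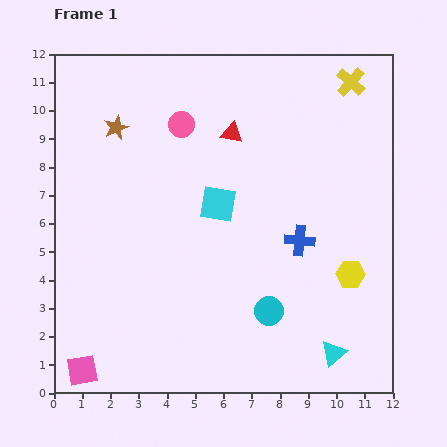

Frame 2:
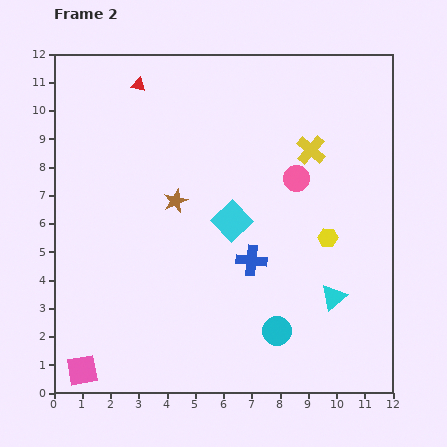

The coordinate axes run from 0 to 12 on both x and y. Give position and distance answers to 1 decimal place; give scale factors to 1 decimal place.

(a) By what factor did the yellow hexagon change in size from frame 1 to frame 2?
0.7×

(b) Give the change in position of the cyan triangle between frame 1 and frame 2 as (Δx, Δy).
(0.0, 2.0)

The cyan triangle was at (9.9, 1.4) in frame 1 and (9.9, 3.4) in frame 2.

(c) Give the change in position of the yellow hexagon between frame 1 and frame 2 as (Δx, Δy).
(-0.8, 1.3)

The yellow hexagon was at (10.5, 4.2) in frame 1 and (9.7, 5.5) in frame 2.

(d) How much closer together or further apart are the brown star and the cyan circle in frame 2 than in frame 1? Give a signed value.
-2.7

Distance in frame 1: 8.5. Distance in frame 2: 5.8.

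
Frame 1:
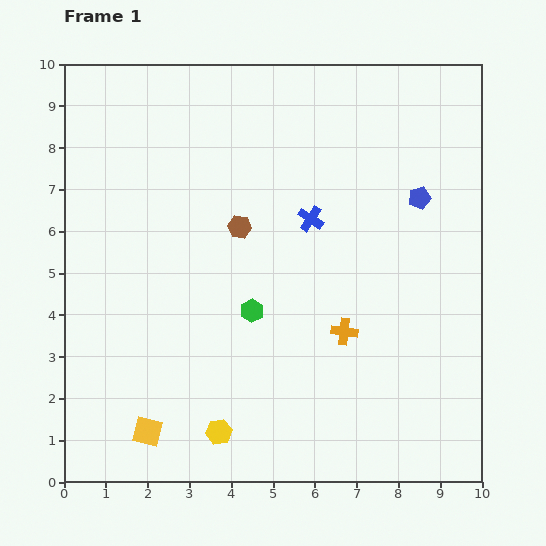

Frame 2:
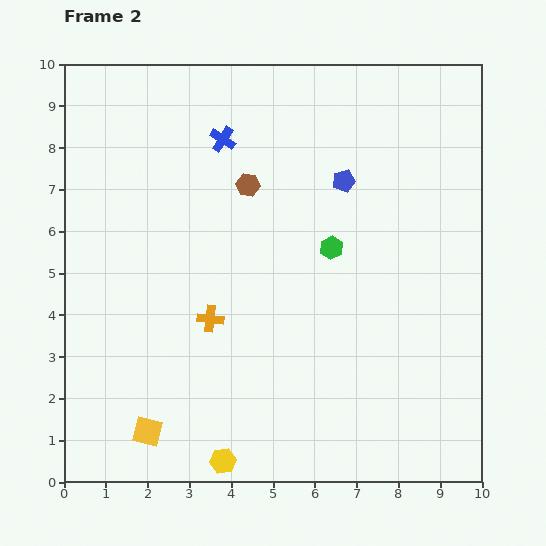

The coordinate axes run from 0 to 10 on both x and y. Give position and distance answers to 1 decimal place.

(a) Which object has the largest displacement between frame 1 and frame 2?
the orange cross

(moved 3.2; next 2.8)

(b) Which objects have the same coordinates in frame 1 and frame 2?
the yellow square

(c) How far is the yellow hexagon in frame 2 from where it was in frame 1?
0.7

The yellow hexagon moved from (3.7, 1.2) to (3.8, 0.5), a distance of √(0.1² + 0.7²) ≈ 0.7.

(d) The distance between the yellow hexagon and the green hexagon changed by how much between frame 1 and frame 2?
+2.7

Distance in frame 1: 3.0. Distance in frame 2: 5.7.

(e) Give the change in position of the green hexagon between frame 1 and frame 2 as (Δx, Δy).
(1.9, 1.5)

The green hexagon was at (4.5, 4.1) in frame 1 and (6.4, 5.6) in frame 2.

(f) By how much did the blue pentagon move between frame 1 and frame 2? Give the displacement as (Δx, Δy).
(-1.8, 0.4)

The blue pentagon was at (8.5, 6.8) in frame 1 and (6.7, 7.2) in frame 2.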